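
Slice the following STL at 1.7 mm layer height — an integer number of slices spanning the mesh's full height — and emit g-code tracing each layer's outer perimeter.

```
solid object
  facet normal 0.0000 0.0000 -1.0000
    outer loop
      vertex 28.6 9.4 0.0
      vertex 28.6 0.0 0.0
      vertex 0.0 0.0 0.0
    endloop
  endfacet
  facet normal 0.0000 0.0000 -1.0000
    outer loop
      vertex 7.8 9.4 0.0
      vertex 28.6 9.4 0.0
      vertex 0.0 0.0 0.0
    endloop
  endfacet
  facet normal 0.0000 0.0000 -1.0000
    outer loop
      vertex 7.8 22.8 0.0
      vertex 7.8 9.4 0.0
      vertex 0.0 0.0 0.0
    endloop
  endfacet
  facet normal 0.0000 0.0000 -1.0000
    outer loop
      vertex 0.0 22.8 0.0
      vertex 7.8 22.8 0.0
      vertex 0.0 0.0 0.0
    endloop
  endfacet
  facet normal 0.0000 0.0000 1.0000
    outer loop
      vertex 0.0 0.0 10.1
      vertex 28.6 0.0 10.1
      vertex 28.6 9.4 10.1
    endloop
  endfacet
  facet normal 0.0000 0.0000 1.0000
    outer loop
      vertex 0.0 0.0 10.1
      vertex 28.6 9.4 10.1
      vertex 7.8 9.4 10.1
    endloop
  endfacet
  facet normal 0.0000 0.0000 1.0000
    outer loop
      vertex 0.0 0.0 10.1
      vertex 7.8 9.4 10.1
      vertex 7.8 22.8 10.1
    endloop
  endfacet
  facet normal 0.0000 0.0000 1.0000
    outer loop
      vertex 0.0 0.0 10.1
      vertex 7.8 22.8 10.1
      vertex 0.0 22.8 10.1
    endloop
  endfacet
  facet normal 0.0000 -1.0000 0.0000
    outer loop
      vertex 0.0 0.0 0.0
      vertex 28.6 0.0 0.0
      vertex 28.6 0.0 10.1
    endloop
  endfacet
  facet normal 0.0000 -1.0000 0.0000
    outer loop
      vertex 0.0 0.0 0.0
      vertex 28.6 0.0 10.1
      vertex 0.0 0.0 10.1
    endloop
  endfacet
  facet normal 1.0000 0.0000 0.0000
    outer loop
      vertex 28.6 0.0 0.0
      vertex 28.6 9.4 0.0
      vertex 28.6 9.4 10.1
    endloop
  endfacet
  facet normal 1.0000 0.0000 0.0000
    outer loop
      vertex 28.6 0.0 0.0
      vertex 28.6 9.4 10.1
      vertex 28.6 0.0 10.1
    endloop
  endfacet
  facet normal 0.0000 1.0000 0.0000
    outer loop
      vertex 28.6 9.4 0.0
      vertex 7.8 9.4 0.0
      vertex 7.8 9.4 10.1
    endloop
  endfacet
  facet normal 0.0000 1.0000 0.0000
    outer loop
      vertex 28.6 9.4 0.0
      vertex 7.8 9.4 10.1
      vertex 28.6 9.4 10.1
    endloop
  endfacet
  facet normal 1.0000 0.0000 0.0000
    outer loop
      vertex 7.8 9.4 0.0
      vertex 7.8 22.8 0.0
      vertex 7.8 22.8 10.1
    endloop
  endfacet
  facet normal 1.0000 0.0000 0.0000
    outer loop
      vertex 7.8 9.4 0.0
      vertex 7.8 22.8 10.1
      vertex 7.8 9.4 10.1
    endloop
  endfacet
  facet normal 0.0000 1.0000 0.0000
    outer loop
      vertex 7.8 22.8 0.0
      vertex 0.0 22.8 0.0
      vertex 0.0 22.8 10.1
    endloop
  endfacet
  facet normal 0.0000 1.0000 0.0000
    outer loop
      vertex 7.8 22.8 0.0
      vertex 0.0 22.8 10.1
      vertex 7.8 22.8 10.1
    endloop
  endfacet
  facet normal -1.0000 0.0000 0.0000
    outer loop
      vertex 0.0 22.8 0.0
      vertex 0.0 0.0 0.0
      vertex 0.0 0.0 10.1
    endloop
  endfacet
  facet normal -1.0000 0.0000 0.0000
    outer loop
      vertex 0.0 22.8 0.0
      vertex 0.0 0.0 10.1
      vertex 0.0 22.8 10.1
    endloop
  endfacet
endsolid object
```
; perimeter-only toolpath
G21 ; units = mm
G90 ; absolute positioning
G28 ; home
; layer 1
G0 Z1.7
G0 X0.0 Y0.0
G1 X28.6 Y0.0
G1 X28.6 Y9.4
G1 X7.8 Y9.4
G1 X7.8 Y22.8
G1 X0.0 Y22.8
G1 X0.0 Y0.0
; layer 2
G0 Z3.4
G0 X0.0 Y0.0
G1 X28.6 Y0.0
G1 X28.6 Y9.4
G1 X7.8 Y9.4
G1 X7.8 Y22.8
G1 X0.0 Y22.8
G1 X0.0 Y0.0
; layer 3
G0 Z5.0
G0 X0.0 Y0.0
G1 X28.6 Y0.0
G1 X28.6 Y9.4
G1 X7.8 Y9.4
G1 X7.8 Y22.8
G1 X0.0 Y22.8
G1 X0.0 Y0.0
; layer 4
G0 Z6.7
G0 X0.0 Y0.0
G1 X28.6 Y0.0
G1 X28.6 Y9.4
G1 X7.8 Y9.4
G1 X7.8 Y22.8
G1 X0.0 Y22.8
G1 X0.0 Y0.0
; layer 5
G0 Z8.4
G0 X0.0 Y0.0
G1 X28.6 Y0.0
G1 X28.6 Y9.4
G1 X7.8 Y9.4
G1 X7.8 Y22.8
G1 X0.0 Y22.8
G1 X0.0 Y0.0
; layer 6
G0 Z10.1
G0 X0.0 Y0.0
G1 X28.6 Y0.0
G1 X28.6 Y9.4
G1 X7.8 Y9.4
G1 X7.8 Y22.8
G1 X0.0 Y22.8
G1 X0.0 Y0.0
M2 ; end

The solid is an L-shaped prism: outer 28.6 × 22.8 mm, arm thicknesses ≈ 9.4 mm (horizontal) and 7.8 mm (vertical), extruded 10.1 mm in z. Slicing at Δz = 1.7 mm — 6 equal slices spanning the solid's height, so layer i sits at z = i·h/6 — gives 6 non-empty perimeters. Each is a 6-segment closed polygon; G0 lifts to the layer z and rapids to the start vertex, then G1 traces the edges.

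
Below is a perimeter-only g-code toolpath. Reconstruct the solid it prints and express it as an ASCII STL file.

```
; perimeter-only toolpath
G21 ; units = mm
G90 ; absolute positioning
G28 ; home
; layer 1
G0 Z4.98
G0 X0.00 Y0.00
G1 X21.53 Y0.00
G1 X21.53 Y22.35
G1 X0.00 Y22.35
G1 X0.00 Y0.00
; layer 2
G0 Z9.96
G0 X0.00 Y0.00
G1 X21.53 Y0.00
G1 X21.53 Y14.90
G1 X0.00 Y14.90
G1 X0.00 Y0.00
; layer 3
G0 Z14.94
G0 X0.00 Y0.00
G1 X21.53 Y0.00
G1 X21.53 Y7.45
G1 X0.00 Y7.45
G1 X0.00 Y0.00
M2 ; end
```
solid part
  facet normal 0.0000 0.0000 -1.0000
    outer loop
      vertex 21.53 29.80 0.00
      vertex 21.53 0.00 0.00
      vertex 0.00 0.00 0.00
    endloop
  endfacet
  facet normal 0.0000 0.0000 -1.0000
    outer loop
      vertex 0.00 29.80 0.00
      vertex 21.53 29.80 0.00
      vertex 0.00 0.00 0.00
    endloop
  endfacet
  facet normal 0.0000 -1.0000 0.0000
    outer loop
      vertex 0.00 0.00 0.00
      vertex 21.53 0.00 0.00
      vertex 21.53 0.00 19.92
    endloop
  endfacet
  facet normal 0.0000 -1.0000 0.0000
    outer loop
      vertex 0.00 0.00 0.00
      vertex 21.53 0.00 19.92
      vertex 0.00 0.00 19.92
    endloop
  endfacet
  facet normal 0.0000 0.5557 0.8314
    outer loop
      vertex 0.00 0.00 19.92
      vertex 21.53 0.00 19.92
      vertex 21.53 29.80 0.00
    endloop
  endfacet
  facet normal 0.0000 0.5557 0.8314
    outer loop
      vertex 0.00 0.00 19.92
      vertex 21.53 29.80 0.00
      vertex 0.00 29.80 0.00
    endloop
  endfacet
  facet normal -1.0000 0.0000 0.0000
    outer loop
      vertex 0.00 0.00 19.92
      vertex 0.00 29.80 0.00
      vertex 0.00 0.00 0.00
    endloop
  endfacet
  facet normal 1.0000 0.0000 0.0000
    outer loop
      vertex 21.53 0.00 0.00
      vertex 21.53 29.80 0.00
      vertex 21.53 0.00 19.92
    endloop
  endfacet
endsolid part

The G0 Z moves step by Δz≈4.98 mm. The G1 loops shrink linearly with z, so the solid tapers from its base footprint up to z≈19.9. Closing with a flat bottom cap and the tapered top and triangulating gives 8 facets — a wedge (ramp): 21.5 × 29.8 mm base, rising to 19.9 mm along the y=0 edge and sloping linearly to z=0 at y=29.8.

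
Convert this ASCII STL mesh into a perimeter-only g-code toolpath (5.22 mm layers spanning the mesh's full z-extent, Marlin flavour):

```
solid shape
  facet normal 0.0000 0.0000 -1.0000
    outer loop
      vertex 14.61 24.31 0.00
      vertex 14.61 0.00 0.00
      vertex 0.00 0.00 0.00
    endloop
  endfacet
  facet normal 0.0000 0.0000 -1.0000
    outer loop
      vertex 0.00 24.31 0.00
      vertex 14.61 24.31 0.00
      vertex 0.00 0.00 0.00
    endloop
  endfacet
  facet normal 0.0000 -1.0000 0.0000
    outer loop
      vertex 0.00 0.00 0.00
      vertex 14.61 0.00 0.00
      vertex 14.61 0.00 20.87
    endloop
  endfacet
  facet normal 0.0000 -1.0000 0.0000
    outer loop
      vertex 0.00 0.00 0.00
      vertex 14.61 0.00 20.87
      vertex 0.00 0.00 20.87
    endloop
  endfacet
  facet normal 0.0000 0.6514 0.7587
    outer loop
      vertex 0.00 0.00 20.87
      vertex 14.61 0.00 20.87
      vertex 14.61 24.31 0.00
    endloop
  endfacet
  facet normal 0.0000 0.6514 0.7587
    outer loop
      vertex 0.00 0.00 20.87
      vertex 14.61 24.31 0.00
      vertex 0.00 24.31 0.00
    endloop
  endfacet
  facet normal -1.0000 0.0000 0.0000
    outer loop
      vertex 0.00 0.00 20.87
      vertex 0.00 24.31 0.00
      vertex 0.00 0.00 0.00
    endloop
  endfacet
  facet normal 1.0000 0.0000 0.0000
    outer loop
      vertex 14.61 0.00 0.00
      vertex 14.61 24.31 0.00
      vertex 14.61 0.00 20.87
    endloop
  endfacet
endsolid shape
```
; perimeter-only toolpath
G21 ; units = mm
G90 ; absolute positioning
G28 ; home
; layer 1
G0 Z5.22
G0 X0.00 Y0.00
G1 X14.61 Y0.00
G1 X14.61 Y18.23
G1 X0.00 Y18.23
G1 X0.00 Y0.00
; layer 2
G0 Z10.44
G0 X0.00 Y0.00
G1 X14.61 Y0.00
G1 X14.61 Y12.15
G1 X0.00 Y12.15
G1 X0.00 Y0.00
; layer 3
G0 Z15.65
G0 X0.00 Y0.00
G1 X14.61 Y0.00
G1 X14.61 Y6.08
G1 X0.00 Y6.08
G1 X0.00 Y0.00
M2 ; end

The solid is a wedge (ramp): 14.6 × 24.3 mm base, rising to 20.9 mm along the y=0 edge and sloping linearly to z=0 at y=24.3. Slicing at Δz = 5.22 mm — 4 equal slices spanning the solid's height, so layer i sits at z = i·h/4 — gives 3 non-empty perimeters. Each is a 4-segment closed polygon; G0 lifts to the layer z and rapids to the start vertex, then G1 traces the edges. The cross-section shrinks linearly with z (the slice at the apex is degenerate and omitted).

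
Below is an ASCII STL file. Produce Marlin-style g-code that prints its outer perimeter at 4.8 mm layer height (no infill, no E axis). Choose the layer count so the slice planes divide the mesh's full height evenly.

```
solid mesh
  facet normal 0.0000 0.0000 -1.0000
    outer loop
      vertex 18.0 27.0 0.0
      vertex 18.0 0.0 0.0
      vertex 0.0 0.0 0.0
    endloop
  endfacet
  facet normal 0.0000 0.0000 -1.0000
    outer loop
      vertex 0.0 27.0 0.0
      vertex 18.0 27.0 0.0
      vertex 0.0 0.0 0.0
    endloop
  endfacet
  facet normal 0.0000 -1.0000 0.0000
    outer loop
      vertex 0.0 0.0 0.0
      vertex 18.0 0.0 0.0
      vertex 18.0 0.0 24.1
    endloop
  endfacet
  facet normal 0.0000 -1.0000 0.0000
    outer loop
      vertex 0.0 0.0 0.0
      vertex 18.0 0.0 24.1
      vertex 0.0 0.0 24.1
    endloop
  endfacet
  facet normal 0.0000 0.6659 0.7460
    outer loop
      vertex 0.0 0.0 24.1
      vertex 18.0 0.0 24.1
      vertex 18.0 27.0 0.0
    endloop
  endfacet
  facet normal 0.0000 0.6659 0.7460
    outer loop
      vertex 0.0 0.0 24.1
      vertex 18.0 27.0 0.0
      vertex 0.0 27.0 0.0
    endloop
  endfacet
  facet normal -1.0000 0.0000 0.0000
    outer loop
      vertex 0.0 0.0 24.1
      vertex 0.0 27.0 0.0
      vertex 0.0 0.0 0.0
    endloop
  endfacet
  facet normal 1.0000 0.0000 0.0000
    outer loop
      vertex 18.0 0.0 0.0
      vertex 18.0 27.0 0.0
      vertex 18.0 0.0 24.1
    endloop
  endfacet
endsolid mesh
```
; perimeter-only toolpath
G21 ; units = mm
G90 ; absolute positioning
G28 ; home
; layer 1
G0 Z4.8
G0 X0.0 Y0.0
G1 X18.0 Y0.0
G1 X18.0 Y21.6
G1 X0.0 Y21.6
G1 X0.0 Y0.0
; layer 2
G0 Z9.6
G0 X0.0 Y0.0
G1 X18.0 Y0.0
G1 X18.0 Y16.2
G1 X0.0 Y16.2
G1 X0.0 Y0.0
; layer 3
G0 Z14.5
G0 X0.0 Y0.0
G1 X18.0 Y0.0
G1 X18.0 Y10.8
G1 X0.0 Y10.8
G1 X0.0 Y0.0
; layer 4
G0 Z19.3
G0 X0.0 Y0.0
G1 X18.0 Y0.0
G1 X18.0 Y5.4
G1 X0.0 Y5.4
G1 X0.0 Y0.0
M2 ; end

The solid is a wedge (ramp): 18 × 27 mm base, rising to 24.1 mm along the y=0 edge and sloping linearly to z=0 at y=27. Slicing at Δz = 4.8 mm — 5 equal slices spanning the solid's height, so layer i sits at z = i·h/5 — gives 4 non-empty perimeters. Each is a 4-segment closed polygon; G0 lifts to the layer z and rapids to the start vertex, then G1 traces the edges. The cross-section shrinks linearly with z (the slice at the apex is degenerate and omitted).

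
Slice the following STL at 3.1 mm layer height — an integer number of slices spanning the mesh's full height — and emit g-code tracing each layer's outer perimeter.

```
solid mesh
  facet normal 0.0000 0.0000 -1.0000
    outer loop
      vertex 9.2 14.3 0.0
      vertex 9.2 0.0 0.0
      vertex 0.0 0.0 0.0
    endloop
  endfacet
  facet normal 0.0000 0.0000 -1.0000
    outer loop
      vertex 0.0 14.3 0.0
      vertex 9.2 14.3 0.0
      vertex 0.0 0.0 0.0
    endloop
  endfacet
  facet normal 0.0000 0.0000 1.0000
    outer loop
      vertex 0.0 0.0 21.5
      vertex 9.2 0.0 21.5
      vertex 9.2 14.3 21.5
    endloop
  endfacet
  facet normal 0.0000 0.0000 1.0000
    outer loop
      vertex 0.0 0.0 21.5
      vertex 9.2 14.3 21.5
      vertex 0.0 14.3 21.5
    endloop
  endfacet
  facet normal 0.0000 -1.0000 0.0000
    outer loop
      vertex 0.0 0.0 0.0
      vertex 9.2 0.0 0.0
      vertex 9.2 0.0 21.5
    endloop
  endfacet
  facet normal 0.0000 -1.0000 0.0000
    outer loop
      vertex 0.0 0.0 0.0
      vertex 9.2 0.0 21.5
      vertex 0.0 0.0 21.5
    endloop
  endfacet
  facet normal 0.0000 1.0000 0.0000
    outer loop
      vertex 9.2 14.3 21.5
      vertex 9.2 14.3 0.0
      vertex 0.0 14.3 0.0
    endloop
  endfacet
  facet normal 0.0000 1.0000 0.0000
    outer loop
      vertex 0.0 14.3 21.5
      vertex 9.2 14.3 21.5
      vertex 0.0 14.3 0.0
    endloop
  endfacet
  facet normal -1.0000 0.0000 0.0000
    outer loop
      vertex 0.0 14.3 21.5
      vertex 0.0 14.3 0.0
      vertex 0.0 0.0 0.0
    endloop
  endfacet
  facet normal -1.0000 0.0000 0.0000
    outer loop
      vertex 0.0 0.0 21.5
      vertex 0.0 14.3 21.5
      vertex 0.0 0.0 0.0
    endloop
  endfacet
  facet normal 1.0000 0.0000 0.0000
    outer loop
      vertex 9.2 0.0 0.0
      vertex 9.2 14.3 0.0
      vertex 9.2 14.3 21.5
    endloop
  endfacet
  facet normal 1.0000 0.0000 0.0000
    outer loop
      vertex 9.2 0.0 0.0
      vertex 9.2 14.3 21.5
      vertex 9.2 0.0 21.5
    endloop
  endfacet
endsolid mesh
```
; perimeter-only toolpath
G21 ; units = mm
G90 ; absolute positioning
G28 ; home
; layer 1
G0 Z3.1
G0 X0.0 Y0.0
G1 X9.2 Y0.0
G1 X9.2 Y14.3
G1 X0.0 Y14.3
G1 X0.0 Y0.0
; layer 2
G0 Z6.1
G0 X0.0 Y0.0
G1 X9.2 Y0.0
G1 X9.2 Y14.3
G1 X0.0 Y14.3
G1 X0.0 Y0.0
; layer 3
G0 Z9.2
G0 X0.0 Y0.0
G1 X9.2 Y0.0
G1 X9.2 Y14.3
G1 X0.0 Y14.3
G1 X0.0 Y0.0
; layer 4
G0 Z12.3
G0 X0.0 Y0.0
G1 X9.2 Y0.0
G1 X9.2 Y14.3
G1 X0.0 Y14.3
G1 X0.0 Y0.0
; layer 5
G0 Z15.4
G0 X0.0 Y0.0
G1 X9.2 Y0.0
G1 X9.2 Y14.3
G1 X0.0 Y14.3
G1 X0.0 Y0.0
; layer 6
G0 Z18.4
G0 X0.0 Y0.0
G1 X9.2 Y0.0
G1 X9.2 Y14.3
G1 X0.0 Y14.3
G1 X0.0 Y0.0
; layer 7
G0 Z21.5
G0 X0.0 Y0.0
G1 X9.2 Y0.0
G1 X9.2 Y14.3
G1 X0.0 Y14.3
G1 X0.0 Y0.0
M2 ; end

The solid is a rectangular box, roughly 9.2 × 14.3 mm footprint and 21.5 mm tall. Slicing at Δz = 3.1 mm — 7 equal slices spanning the solid's height, so layer i sits at z = i·h/7 — gives 7 non-empty perimeters. Each is a 4-segment closed polygon; G0 lifts to the layer z and rapids to the start vertex, then G1 traces the edges.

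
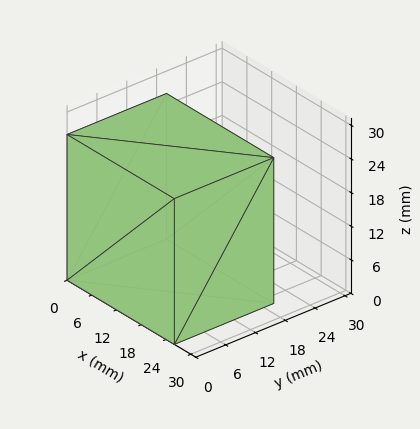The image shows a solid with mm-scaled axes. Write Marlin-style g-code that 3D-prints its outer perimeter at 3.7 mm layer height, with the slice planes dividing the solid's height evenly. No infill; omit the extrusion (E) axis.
Reading the render: the shape is a rectangular box, roughly 26 × 20 mm footprint and 26 mm tall (dimensions read to the nearest mm from the axis ticks). For the g-code, the solid's height is divided into equal slices at the stated Δz and each level perimeter traced with G1 moves after a G0 lift.

; perimeter-only toolpath
G21 ; units = mm
G90 ; absolute positioning
G28 ; home
; layer 1
G0 Z3.7
G0 X0.0 Y0.0
G1 X26.0 Y0.0
G1 X26.0 Y20.0
G1 X0.0 Y20.0
G1 X0.0 Y0.0
; layer 2
G0 Z7.4
G0 X0.0 Y0.0
G1 X26.0 Y0.0
G1 X26.0 Y20.0
G1 X0.0 Y20.0
G1 X0.0 Y0.0
; layer 3
G0 Z11.1
G0 X0.0 Y0.0
G1 X26.0 Y0.0
G1 X26.0 Y20.0
G1 X0.0 Y20.0
G1 X0.0 Y0.0
; layer 4
G0 Z14.9
G0 X0.0 Y0.0
G1 X26.0 Y0.0
G1 X26.0 Y20.0
G1 X0.0 Y20.0
G1 X0.0 Y0.0
; layer 5
G0 Z18.6
G0 X0.0 Y0.0
G1 X26.0 Y0.0
G1 X26.0 Y20.0
G1 X0.0 Y20.0
G1 X0.0 Y0.0
; layer 6
G0 Z22.3
G0 X0.0 Y0.0
G1 X26.0 Y0.0
G1 X26.0 Y20.0
G1 X0.0 Y20.0
G1 X0.0 Y0.0
; layer 7
G0 Z26.0
G0 X0.0 Y0.0
G1 X26.0 Y0.0
G1 X26.0 Y20.0
G1 X0.0 Y20.0
G1 X0.0 Y0.0
M2 ; end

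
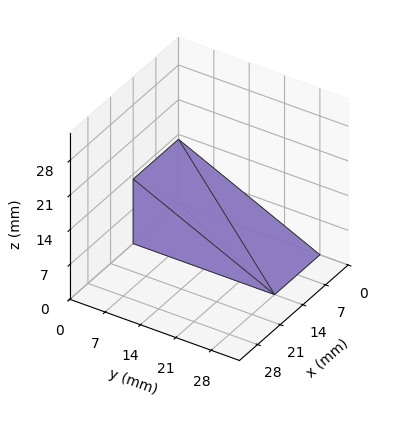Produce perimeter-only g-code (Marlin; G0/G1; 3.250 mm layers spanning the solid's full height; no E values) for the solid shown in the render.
Reading the render: the shape is a wedge (ramp): 14 × 28 mm base, rising to 13 mm along the y=0 edge and sloping linearly to z=0 at y=28 (dimensions read to the nearest mm from the axis ticks). For the g-code, the solid's height is divided into equal slices at the stated Δz and each level perimeter traced with G1 moves after a G0 lift.

; perimeter-only toolpath
G21 ; units = mm
G90 ; absolute positioning
G28 ; home
; layer 1
G0 Z3.250
G0 X0.000 Y0.000
G1 X14.000 Y0.000
G1 X14.000 Y21.000
G1 X0.000 Y21.000
G1 X0.000 Y0.000
; layer 2
G0 Z6.500
G0 X0.000 Y0.000
G1 X14.000 Y0.000
G1 X14.000 Y14.000
G1 X0.000 Y14.000
G1 X0.000 Y0.000
; layer 3
G0 Z9.750
G0 X0.000 Y0.000
G1 X14.000 Y0.000
G1 X14.000 Y7.000
G1 X0.000 Y7.000
G1 X0.000 Y0.000
M2 ; end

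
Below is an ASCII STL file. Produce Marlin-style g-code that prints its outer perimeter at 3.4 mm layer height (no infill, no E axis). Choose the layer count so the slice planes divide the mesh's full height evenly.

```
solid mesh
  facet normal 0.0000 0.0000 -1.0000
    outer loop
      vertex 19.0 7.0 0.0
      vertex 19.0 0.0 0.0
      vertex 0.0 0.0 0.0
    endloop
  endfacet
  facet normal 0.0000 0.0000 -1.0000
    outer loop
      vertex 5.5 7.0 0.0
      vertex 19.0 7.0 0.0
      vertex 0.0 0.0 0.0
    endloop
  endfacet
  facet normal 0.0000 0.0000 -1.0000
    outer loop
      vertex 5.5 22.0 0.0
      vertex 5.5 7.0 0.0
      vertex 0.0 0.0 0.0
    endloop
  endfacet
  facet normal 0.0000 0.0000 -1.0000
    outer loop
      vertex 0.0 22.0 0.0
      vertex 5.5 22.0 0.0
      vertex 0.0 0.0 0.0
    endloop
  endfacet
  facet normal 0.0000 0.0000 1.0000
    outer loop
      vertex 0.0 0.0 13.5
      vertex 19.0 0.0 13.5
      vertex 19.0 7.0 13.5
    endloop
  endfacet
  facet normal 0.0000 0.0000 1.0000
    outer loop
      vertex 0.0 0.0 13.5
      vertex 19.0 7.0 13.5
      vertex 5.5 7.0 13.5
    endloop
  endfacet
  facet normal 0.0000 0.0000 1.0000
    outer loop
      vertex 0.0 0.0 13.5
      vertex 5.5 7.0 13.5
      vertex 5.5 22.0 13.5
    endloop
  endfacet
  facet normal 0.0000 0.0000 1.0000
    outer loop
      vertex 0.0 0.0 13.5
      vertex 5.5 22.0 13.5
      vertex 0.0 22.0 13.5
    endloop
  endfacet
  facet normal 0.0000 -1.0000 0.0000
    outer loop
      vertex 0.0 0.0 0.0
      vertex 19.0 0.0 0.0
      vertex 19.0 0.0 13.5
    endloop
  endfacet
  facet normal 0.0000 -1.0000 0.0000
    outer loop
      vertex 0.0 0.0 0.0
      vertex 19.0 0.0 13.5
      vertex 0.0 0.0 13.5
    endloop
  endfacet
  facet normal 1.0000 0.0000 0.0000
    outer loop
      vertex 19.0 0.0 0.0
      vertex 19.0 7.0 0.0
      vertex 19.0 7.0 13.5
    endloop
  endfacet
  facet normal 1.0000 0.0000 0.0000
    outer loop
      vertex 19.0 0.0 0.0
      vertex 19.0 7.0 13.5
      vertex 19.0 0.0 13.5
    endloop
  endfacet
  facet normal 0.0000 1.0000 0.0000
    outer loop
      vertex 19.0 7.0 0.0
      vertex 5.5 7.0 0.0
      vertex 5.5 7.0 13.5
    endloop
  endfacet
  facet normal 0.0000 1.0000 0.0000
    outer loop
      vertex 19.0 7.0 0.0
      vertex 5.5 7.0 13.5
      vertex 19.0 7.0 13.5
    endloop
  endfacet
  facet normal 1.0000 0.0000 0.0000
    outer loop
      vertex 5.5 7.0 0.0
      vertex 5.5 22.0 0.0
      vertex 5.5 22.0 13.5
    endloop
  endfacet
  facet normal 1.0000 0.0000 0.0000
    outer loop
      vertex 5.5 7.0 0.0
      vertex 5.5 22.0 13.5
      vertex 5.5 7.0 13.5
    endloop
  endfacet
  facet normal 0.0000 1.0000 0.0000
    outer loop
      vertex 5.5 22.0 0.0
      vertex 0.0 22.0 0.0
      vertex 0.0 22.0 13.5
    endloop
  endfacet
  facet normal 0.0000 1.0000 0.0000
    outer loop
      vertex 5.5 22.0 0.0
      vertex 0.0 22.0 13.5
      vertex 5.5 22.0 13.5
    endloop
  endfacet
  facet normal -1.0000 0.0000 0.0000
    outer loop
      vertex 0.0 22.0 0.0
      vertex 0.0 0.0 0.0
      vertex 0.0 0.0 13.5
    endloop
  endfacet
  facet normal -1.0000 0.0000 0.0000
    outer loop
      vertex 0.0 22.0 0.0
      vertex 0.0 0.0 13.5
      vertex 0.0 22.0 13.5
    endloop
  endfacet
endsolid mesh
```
; perimeter-only toolpath
G21 ; units = mm
G90 ; absolute positioning
G28 ; home
; layer 1
G0 Z3.4
G0 X0.0 Y0.0
G1 X19.0 Y0.0
G1 X19.0 Y7.0
G1 X5.5 Y7.0
G1 X5.5 Y22.0
G1 X0.0 Y22.0
G1 X0.0 Y0.0
; layer 2
G0 Z6.8
G0 X0.0 Y0.0
G1 X19.0 Y0.0
G1 X19.0 Y7.0
G1 X5.5 Y7.0
G1 X5.5 Y22.0
G1 X0.0 Y22.0
G1 X0.0 Y0.0
; layer 3
G0 Z10.1
G0 X0.0 Y0.0
G1 X19.0 Y0.0
G1 X19.0 Y7.0
G1 X5.5 Y7.0
G1 X5.5 Y22.0
G1 X0.0 Y22.0
G1 X0.0 Y0.0
; layer 4
G0 Z13.5
G0 X0.0 Y0.0
G1 X19.0 Y0.0
G1 X19.0 Y7.0
G1 X5.5 Y7.0
G1 X5.5 Y22.0
G1 X0.0 Y22.0
G1 X0.0 Y0.0
M2 ; end

The solid is an L-shaped prism: outer 19 × 22 mm, arm thicknesses ≈ 7 mm (horizontal) and 5.5 mm (vertical), extruded 13.5 mm in z. Slicing at Δz = 3.4 mm — 4 equal slices spanning the solid's height, so layer i sits at z = i·h/4 — gives 4 non-empty perimeters. Each is a 6-segment closed polygon; G0 lifts to the layer z and rapids to the start vertex, then G1 traces the edges.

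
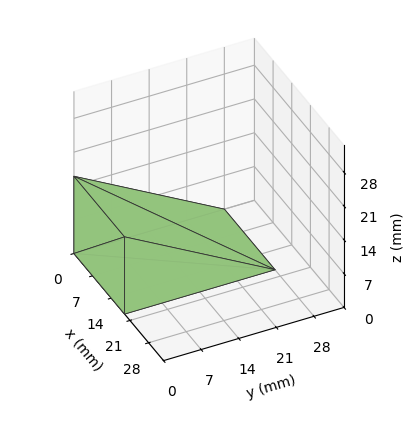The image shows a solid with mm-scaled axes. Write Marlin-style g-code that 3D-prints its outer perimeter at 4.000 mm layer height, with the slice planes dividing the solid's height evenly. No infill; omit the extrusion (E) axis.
Reading the render: the shape is a wedge (ramp): 19 × 28 mm base, rising to 16 mm along the y=0 edge and sloping linearly to z=0 at y=28 (dimensions read to the nearest mm from the axis ticks). For the g-code, the solid's height is divided into equal slices at the stated Δz and each level perimeter traced with G1 moves after a G0 lift.

; perimeter-only toolpath
G21 ; units = mm
G90 ; absolute positioning
G28 ; home
; layer 1
G0 Z4.000
G0 X0.000 Y0.000
G1 X19.000 Y0.000
G1 X19.000 Y21.000
G1 X0.000 Y21.000
G1 X0.000 Y0.000
; layer 2
G0 Z8.000
G0 X0.000 Y0.000
G1 X19.000 Y0.000
G1 X19.000 Y14.000
G1 X0.000 Y14.000
G1 X0.000 Y0.000
; layer 3
G0 Z12.000
G0 X0.000 Y0.000
G1 X19.000 Y0.000
G1 X19.000 Y7.000
G1 X0.000 Y7.000
G1 X0.000 Y0.000
M2 ; end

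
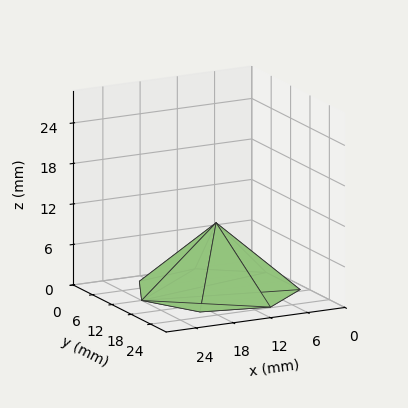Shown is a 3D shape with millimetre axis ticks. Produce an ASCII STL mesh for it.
Reading the render: the shape is a regular 7-sided pyramid, base circumscribed radius ≈ 12 mm, apex at z ≈ 10 mm (dimensions read to the nearest mm from the axis ticks). For the STL, each face is triangulated and given an outward normal.

solid part
  facet normal 0.0000 0.0000 -1.0000
    outer loop
      vertex 9.330 23.699 0.000
      vertex 19.482 21.382 0.000
      vertex 24.000 12.000 0.000
    endloop
  endfacet
  facet normal 0.0000 0.0000 -1.0000
    outer loop
      vertex 1.188 17.207 0.000
      vertex 9.330 23.699 0.000
      vertex 24.000 12.000 0.000
    endloop
  endfacet
  facet normal 0.0000 0.0000 -1.0000
    outer loop
      vertex 1.188 6.793 0.000
      vertex 1.188 17.207 0.000
      vertex 24.000 12.000 0.000
    endloop
  endfacet
  facet normal 0.0000 0.0000 -1.0000
    outer loop
      vertex 9.330 0.301 0.000
      vertex 1.188 6.793 0.000
      vertex 24.000 12.000 0.000
    endloop
  endfacet
  facet normal 0.0000 0.0000 -1.0000
    outer loop
      vertex 19.482 2.618 0.000
      vertex 9.330 0.301 0.000
      vertex 24.000 12.000 0.000
    endloop
  endfacet
  facet normal 0.6118 0.2946 0.7341
    outer loop
      vertex 24.000 12.000 0.000
      vertex 19.482 21.382 0.000
      vertex 12.000 12.000 10.000
    endloop
  endfacet
  facet normal 0.1511 0.6620 0.7341
    outer loop
      vertex 19.482 21.382 0.000
      vertex 9.330 23.699 0.000
      vertex 12.000 12.000 10.000
    endloop
  endfacet
  facet normal -0.4233 0.5309 0.7341
    outer loop
      vertex 9.330 23.699 0.000
      vertex 1.188 17.207 0.000
      vertex 12.000 12.000 10.000
    endloop
  endfacet
  facet normal -0.6790 0.0000 0.7341
    outer loop
      vertex 1.188 17.207 0.000
      vertex 1.188 6.793 0.000
      vertex 12.000 12.000 10.000
    endloop
  endfacet
  facet normal -0.4233 -0.5309 0.7341
    outer loop
      vertex 1.188 6.793 0.000
      vertex 9.330 0.301 0.000
      vertex 12.000 12.000 10.000
    endloop
  endfacet
  facet normal 0.1511 -0.6620 0.7341
    outer loop
      vertex 9.330 0.301 0.000
      vertex 19.482 2.618 0.000
      vertex 12.000 12.000 10.000
    endloop
  endfacet
  facet normal 0.6118 -0.2946 0.7341
    outer loop
      vertex 19.482 2.618 0.000
      vertex 24.000 12.000 0.000
      vertex 12.000 12.000 10.000
    endloop
  endfacet
endsolid part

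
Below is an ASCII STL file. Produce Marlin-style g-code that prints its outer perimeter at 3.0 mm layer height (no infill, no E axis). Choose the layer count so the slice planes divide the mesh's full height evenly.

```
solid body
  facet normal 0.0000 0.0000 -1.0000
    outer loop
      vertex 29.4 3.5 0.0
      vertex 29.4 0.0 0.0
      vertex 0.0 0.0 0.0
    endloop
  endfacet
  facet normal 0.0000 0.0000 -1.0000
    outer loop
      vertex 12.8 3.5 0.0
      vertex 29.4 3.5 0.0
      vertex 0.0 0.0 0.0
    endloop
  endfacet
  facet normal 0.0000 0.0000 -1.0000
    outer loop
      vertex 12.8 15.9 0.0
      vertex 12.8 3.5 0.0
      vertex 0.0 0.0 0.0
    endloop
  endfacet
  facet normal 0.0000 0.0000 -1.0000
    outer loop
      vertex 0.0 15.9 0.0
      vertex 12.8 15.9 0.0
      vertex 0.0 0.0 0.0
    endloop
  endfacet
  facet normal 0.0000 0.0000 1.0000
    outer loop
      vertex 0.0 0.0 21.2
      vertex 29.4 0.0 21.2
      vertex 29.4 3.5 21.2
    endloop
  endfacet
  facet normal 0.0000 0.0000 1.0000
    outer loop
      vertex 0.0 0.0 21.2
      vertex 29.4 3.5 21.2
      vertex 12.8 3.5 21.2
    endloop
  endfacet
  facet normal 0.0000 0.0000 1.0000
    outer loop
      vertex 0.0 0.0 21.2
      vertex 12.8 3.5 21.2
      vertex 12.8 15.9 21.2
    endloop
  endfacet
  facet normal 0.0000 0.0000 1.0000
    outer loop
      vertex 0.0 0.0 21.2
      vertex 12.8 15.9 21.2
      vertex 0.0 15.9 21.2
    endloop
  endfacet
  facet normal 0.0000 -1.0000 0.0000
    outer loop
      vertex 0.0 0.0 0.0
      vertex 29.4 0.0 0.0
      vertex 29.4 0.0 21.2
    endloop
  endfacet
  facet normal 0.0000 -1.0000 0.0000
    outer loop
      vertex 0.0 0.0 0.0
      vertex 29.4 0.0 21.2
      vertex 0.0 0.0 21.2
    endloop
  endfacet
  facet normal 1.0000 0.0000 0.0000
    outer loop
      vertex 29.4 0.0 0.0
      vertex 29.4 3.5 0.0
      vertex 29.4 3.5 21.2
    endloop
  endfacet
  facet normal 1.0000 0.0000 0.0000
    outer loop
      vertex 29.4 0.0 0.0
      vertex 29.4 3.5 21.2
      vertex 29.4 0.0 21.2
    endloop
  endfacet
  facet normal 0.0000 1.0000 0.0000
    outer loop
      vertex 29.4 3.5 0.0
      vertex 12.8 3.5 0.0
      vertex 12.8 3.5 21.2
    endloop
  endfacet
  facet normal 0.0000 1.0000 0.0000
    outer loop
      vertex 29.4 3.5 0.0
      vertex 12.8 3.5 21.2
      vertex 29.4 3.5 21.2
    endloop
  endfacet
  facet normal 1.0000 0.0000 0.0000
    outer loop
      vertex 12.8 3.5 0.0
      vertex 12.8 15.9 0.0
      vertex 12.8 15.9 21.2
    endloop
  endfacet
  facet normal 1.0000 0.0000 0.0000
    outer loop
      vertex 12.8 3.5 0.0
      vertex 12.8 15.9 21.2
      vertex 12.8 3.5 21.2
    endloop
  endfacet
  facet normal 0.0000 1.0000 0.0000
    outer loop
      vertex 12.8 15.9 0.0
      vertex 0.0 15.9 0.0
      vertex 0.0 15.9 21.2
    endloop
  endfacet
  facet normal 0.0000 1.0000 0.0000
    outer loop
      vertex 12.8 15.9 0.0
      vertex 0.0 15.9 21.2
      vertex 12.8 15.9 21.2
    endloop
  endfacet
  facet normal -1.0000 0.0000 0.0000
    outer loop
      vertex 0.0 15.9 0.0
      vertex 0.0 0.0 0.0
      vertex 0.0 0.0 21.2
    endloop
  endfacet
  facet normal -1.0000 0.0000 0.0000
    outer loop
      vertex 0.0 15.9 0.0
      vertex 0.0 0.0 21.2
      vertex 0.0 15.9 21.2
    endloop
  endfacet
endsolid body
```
; perimeter-only toolpath
G21 ; units = mm
G90 ; absolute positioning
G28 ; home
; layer 1
G0 Z3.0
G0 X0.0 Y0.0
G1 X29.4 Y0.0
G1 X29.4 Y3.5
G1 X12.8 Y3.5
G1 X12.8 Y15.9
G1 X0.0 Y15.9
G1 X0.0 Y0.0
; layer 2
G0 Z6.1
G0 X0.0 Y0.0
G1 X29.4 Y0.0
G1 X29.4 Y3.5
G1 X12.8 Y3.5
G1 X12.8 Y15.9
G1 X0.0 Y15.9
G1 X0.0 Y0.0
; layer 3
G0 Z9.1
G0 X0.0 Y0.0
G1 X29.4 Y0.0
G1 X29.4 Y3.5
G1 X12.8 Y3.5
G1 X12.8 Y15.9
G1 X0.0 Y15.9
G1 X0.0 Y0.0
; layer 4
G0 Z12.1
G0 X0.0 Y0.0
G1 X29.4 Y0.0
G1 X29.4 Y3.5
G1 X12.8 Y3.5
G1 X12.8 Y15.9
G1 X0.0 Y15.9
G1 X0.0 Y0.0
; layer 5
G0 Z15.1
G0 X0.0 Y0.0
G1 X29.4 Y0.0
G1 X29.4 Y3.5
G1 X12.8 Y3.5
G1 X12.8 Y15.9
G1 X0.0 Y15.9
G1 X0.0 Y0.0
; layer 6
G0 Z18.2
G0 X0.0 Y0.0
G1 X29.4 Y0.0
G1 X29.4 Y3.5
G1 X12.8 Y3.5
G1 X12.8 Y15.9
G1 X0.0 Y15.9
G1 X0.0 Y0.0
; layer 7
G0 Z21.2
G0 X0.0 Y0.0
G1 X29.4 Y0.0
G1 X29.4 Y3.5
G1 X12.8 Y3.5
G1 X12.8 Y15.9
G1 X0.0 Y15.9
G1 X0.0 Y0.0
M2 ; end

The solid is an L-shaped prism: outer 29.4 × 15.9 mm, arm thicknesses ≈ 3.5 mm (horizontal) and 12.8 mm (vertical), extruded 21.2 mm in z. Slicing at Δz = 3.0 mm — 7 equal slices spanning the solid's height, so layer i sits at z = i·h/7 — gives 7 non-empty perimeters. Each is a 6-segment closed polygon; G0 lifts to the layer z and rapids to the start vertex, then G1 traces the edges.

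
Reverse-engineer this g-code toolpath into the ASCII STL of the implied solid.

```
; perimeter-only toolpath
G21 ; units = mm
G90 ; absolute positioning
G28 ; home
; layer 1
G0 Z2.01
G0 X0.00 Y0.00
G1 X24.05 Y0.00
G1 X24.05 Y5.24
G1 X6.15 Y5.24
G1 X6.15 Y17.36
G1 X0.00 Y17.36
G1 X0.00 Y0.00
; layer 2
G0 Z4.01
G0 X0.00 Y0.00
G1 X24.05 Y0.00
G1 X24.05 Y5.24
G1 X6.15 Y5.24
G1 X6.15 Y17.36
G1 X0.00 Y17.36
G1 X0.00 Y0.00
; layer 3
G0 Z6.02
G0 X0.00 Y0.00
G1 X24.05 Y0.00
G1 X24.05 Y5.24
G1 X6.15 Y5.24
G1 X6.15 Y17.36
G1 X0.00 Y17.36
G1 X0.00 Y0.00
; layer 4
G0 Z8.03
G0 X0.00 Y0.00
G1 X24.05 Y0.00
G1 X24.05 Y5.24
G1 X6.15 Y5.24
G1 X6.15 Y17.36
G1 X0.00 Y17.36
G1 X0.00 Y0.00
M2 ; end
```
solid part
  facet normal 0.0000 0.0000 -1.0000
    outer loop
      vertex 24.05 5.24 0.00
      vertex 24.05 0.00 0.00
      vertex 0.00 0.00 0.00
    endloop
  endfacet
  facet normal 0.0000 0.0000 -1.0000
    outer loop
      vertex 6.15 5.24 0.00
      vertex 24.05 5.24 0.00
      vertex 0.00 0.00 0.00
    endloop
  endfacet
  facet normal 0.0000 0.0000 -1.0000
    outer loop
      vertex 6.15 17.36 0.00
      vertex 6.15 5.24 0.00
      vertex 0.00 0.00 0.00
    endloop
  endfacet
  facet normal 0.0000 0.0000 -1.0000
    outer loop
      vertex 0.00 17.36 0.00
      vertex 6.15 17.36 0.00
      vertex 0.00 0.00 0.00
    endloop
  endfacet
  facet normal 0.0000 0.0000 1.0000
    outer loop
      vertex 0.00 0.00 8.03
      vertex 24.05 0.00 8.03
      vertex 24.05 5.24 8.03
    endloop
  endfacet
  facet normal 0.0000 0.0000 1.0000
    outer loop
      vertex 0.00 0.00 8.03
      vertex 24.05 5.24 8.03
      vertex 6.15 5.24 8.03
    endloop
  endfacet
  facet normal 0.0000 0.0000 1.0000
    outer loop
      vertex 0.00 0.00 8.03
      vertex 6.15 5.24 8.03
      vertex 6.15 17.36 8.03
    endloop
  endfacet
  facet normal 0.0000 0.0000 1.0000
    outer loop
      vertex 0.00 0.00 8.03
      vertex 6.15 17.36 8.03
      vertex 0.00 17.36 8.03
    endloop
  endfacet
  facet normal 0.0000 -1.0000 0.0000
    outer loop
      vertex 0.00 0.00 0.00
      vertex 24.05 0.00 0.00
      vertex 24.05 0.00 8.03
    endloop
  endfacet
  facet normal 0.0000 -1.0000 0.0000
    outer loop
      vertex 0.00 0.00 0.00
      vertex 24.05 0.00 8.03
      vertex 0.00 0.00 8.03
    endloop
  endfacet
  facet normal 1.0000 0.0000 0.0000
    outer loop
      vertex 24.05 0.00 0.00
      vertex 24.05 5.24 0.00
      vertex 24.05 5.24 8.03
    endloop
  endfacet
  facet normal 1.0000 0.0000 0.0000
    outer loop
      vertex 24.05 0.00 0.00
      vertex 24.05 5.24 8.03
      vertex 24.05 0.00 8.03
    endloop
  endfacet
  facet normal 0.0000 1.0000 0.0000
    outer loop
      vertex 24.05 5.24 0.00
      vertex 6.15 5.24 0.00
      vertex 6.15 5.24 8.03
    endloop
  endfacet
  facet normal 0.0000 1.0000 0.0000
    outer loop
      vertex 24.05 5.24 0.00
      vertex 6.15 5.24 8.03
      vertex 24.05 5.24 8.03
    endloop
  endfacet
  facet normal 1.0000 0.0000 0.0000
    outer loop
      vertex 6.15 5.24 0.00
      vertex 6.15 17.36 0.00
      vertex 6.15 17.36 8.03
    endloop
  endfacet
  facet normal 1.0000 0.0000 0.0000
    outer loop
      vertex 6.15 5.24 0.00
      vertex 6.15 17.36 8.03
      vertex 6.15 5.24 8.03
    endloop
  endfacet
  facet normal 0.0000 1.0000 0.0000
    outer loop
      vertex 6.15 17.36 0.00
      vertex 0.00 17.36 0.00
      vertex 0.00 17.36 8.03
    endloop
  endfacet
  facet normal 0.0000 1.0000 0.0000
    outer loop
      vertex 6.15 17.36 0.00
      vertex 0.00 17.36 8.03
      vertex 6.15 17.36 8.03
    endloop
  endfacet
  facet normal -1.0000 0.0000 0.0000
    outer loop
      vertex 0.00 17.36 0.00
      vertex 0.00 0.00 0.00
      vertex 0.00 0.00 8.03
    endloop
  endfacet
  facet normal -1.0000 0.0000 0.0000
    outer loop
      vertex 0.00 17.36 0.00
      vertex 0.00 0.00 8.03
      vertex 0.00 17.36 8.03
    endloop
  endfacet
endsolid part

The G0 Z moves step by Δz≈2.01 mm. Every layer's G1 loop is the same polygon, so the solid is a straight extrusion of it from z=0 to z≈8.03. Closing with flat bottom and top caps and triangulating gives 20 facets — an L-shaped prism: outer 24.1 × 17.4 mm, arm thicknesses ≈ 5.24 mm (horizontal) and 6.15 mm (vertical), extruded 8.03 mm in z.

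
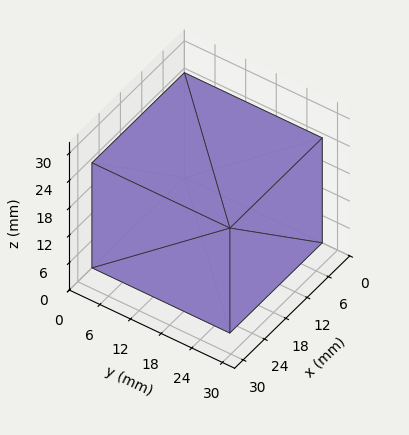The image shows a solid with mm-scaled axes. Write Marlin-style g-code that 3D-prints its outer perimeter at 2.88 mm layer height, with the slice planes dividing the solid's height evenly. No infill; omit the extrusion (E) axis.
Reading the render: the shape is a rectangular box, roughly 26 × 27 mm footprint and 23 mm tall (dimensions read to the nearest mm from the axis ticks). For the g-code, the solid's height is divided into equal slices at the stated Δz and each level perimeter traced with G1 moves after a G0 lift.

; perimeter-only toolpath
G21 ; units = mm
G90 ; absolute positioning
G28 ; home
; layer 1
G0 Z2.88
G0 X0.00 Y0.00
G1 X26.00 Y0.00
G1 X26.00 Y27.00
G1 X0.00 Y27.00
G1 X0.00 Y0.00
; layer 2
G0 Z5.75
G0 X0.00 Y0.00
G1 X26.00 Y0.00
G1 X26.00 Y27.00
G1 X0.00 Y27.00
G1 X0.00 Y0.00
; layer 3
G0 Z8.62
G0 X0.00 Y0.00
G1 X26.00 Y0.00
G1 X26.00 Y27.00
G1 X0.00 Y27.00
G1 X0.00 Y0.00
; layer 4
G0 Z11.50
G0 X0.00 Y0.00
G1 X26.00 Y0.00
G1 X26.00 Y27.00
G1 X0.00 Y27.00
G1 X0.00 Y0.00
; layer 5
G0 Z14.38
G0 X0.00 Y0.00
G1 X26.00 Y0.00
G1 X26.00 Y27.00
G1 X0.00 Y27.00
G1 X0.00 Y0.00
; layer 6
G0 Z17.25
G0 X0.00 Y0.00
G1 X26.00 Y0.00
G1 X26.00 Y27.00
G1 X0.00 Y27.00
G1 X0.00 Y0.00
; layer 7
G0 Z20.12
G0 X0.00 Y0.00
G1 X26.00 Y0.00
G1 X26.00 Y27.00
G1 X0.00 Y27.00
G1 X0.00 Y0.00
; layer 8
G0 Z23.00
G0 X0.00 Y0.00
G1 X26.00 Y0.00
G1 X26.00 Y27.00
G1 X0.00 Y27.00
G1 X0.00 Y0.00
M2 ; end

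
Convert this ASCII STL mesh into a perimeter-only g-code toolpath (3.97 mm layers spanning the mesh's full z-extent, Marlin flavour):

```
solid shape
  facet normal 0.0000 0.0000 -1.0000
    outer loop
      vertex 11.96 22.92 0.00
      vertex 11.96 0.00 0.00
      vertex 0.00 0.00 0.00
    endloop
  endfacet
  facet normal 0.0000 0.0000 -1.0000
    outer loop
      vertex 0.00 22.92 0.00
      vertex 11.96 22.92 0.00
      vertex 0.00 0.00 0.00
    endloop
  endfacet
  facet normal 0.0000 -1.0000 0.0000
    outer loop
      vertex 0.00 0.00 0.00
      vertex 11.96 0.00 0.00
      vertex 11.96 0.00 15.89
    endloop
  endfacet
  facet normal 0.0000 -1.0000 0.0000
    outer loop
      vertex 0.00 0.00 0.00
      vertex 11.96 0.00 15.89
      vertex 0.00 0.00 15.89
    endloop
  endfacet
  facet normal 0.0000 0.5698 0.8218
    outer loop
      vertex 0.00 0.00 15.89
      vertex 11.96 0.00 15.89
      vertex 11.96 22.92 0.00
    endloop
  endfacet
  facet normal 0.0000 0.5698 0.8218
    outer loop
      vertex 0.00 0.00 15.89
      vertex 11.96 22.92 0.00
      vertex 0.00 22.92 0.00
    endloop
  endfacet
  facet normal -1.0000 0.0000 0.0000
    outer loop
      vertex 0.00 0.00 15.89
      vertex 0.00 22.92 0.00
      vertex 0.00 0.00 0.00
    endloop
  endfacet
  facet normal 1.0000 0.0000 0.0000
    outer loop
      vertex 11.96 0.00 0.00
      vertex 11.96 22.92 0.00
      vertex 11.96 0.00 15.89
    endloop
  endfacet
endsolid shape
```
; perimeter-only toolpath
G21 ; units = mm
G90 ; absolute positioning
G28 ; home
; layer 1
G0 Z3.97
G0 X0.00 Y0.00
G1 X11.96 Y0.00
G1 X11.96 Y17.19
G1 X0.00 Y17.19
G1 X0.00 Y0.00
; layer 2
G0 Z7.95
G0 X0.00 Y0.00
G1 X11.96 Y0.00
G1 X11.96 Y11.46
G1 X0.00 Y11.46
G1 X0.00 Y0.00
; layer 3
G0 Z11.92
G0 X0.00 Y0.00
G1 X11.96 Y0.00
G1 X11.96 Y5.73
G1 X0.00 Y5.73
G1 X0.00 Y0.00
M2 ; end

The solid is a wedge (ramp): 12 × 22.9 mm base, rising to 15.9 mm along the y=0 edge and sloping linearly to z=0 at y=22.9. Slicing at Δz = 3.97 mm — 4 equal slices spanning the solid's height, so layer i sits at z = i·h/4 — gives 3 non-empty perimeters. Each is a 4-segment closed polygon; G0 lifts to the layer z and rapids to the start vertex, then G1 traces the edges. The cross-section shrinks linearly with z (the slice at the apex is degenerate and omitted).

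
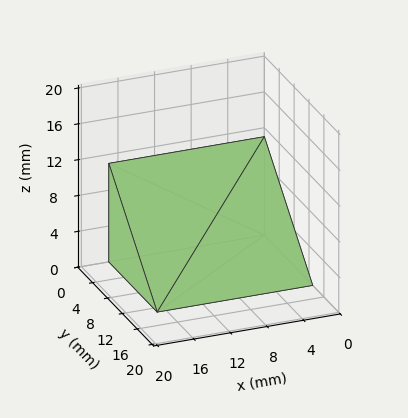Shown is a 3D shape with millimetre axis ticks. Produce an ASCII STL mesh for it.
Reading the render: the shape is a wedge (ramp): 17 × 13 mm base, rising to 11 mm along the y=0 edge and sloping linearly to z=0 at y=13 (dimensions read to the nearest mm from the axis ticks). For the STL, each face is triangulated and given an outward normal.

solid part
  facet normal 0.0000 0.0000 -1.0000
    outer loop
      vertex 17.00 13.00 0.00
      vertex 17.00 0.00 0.00
      vertex 0.00 0.00 0.00
    endloop
  endfacet
  facet normal 0.0000 0.0000 -1.0000
    outer loop
      vertex 0.00 13.00 0.00
      vertex 17.00 13.00 0.00
      vertex 0.00 0.00 0.00
    endloop
  endfacet
  facet normal 0.0000 -1.0000 0.0000
    outer loop
      vertex 0.00 0.00 0.00
      vertex 17.00 0.00 0.00
      vertex 17.00 0.00 11.00
    endloop
  endfacet
  facet normal 0.0000 -1.0000 0.0000
    outer loop
      vertex 0.00 0.00 0.00
      vertex 17.00 0.00 11.00
      vertex 0.00 0.00 11.00
    endloop
  endfacet
  facet normal 0.0000 0.6459 0.7634
    outer loop
      vertex 0.00 0.00 11.00
      vertex 17.00 0.00 11.00
      vertex 17.00 13.00 0.00
    endloop
  endfacet
  facet normal 0.0000 0.6459 0.7634
    outer loop
      vertex 0.00 0.00 11.00
      vertex 17.00 13.00 0.00
      vertex 0.00 13.00 0.00
    endloop
  endfacet
  facet normal -1.0000 0.0000 0.0000
    outer loop
      vertex 0.00 0.00 11.00
      vertex 0.00 13.00 0.00
      vertex 0.00 0.00 0.00
    endloop
  endfacet
  facet normal 1.0000 0.0000 0.0000
    outer loop
      vertex 17.00 0.00 0.00
      vertex 17.00 13.00 0.00
      vertex 17.00 0.00 11.00
    endloop
  endfacet
endsolid part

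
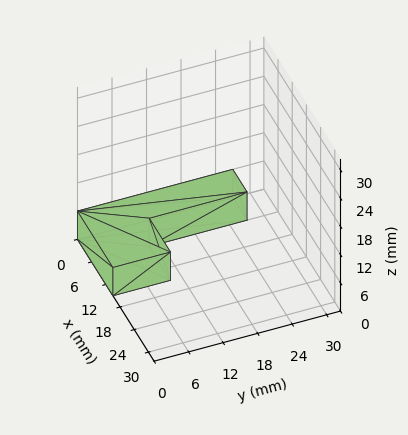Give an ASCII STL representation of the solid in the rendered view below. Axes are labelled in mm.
Reading the render: the shape is an L-shaped prism: outer 15 × 27 mm, arm thicknesses ≈ 10 mm (horizontal) and 6 mm (vertical), extruded 6 mm in z (dimensions read to the nearest mm from the axis ticks). For the STL, each face is triangulated and given an outward normal.

solid part
  facet normal 0.0000 0.0000 -1.0000
    outer loop
      vertex 15.000 10.000 0.000
      vertex 15.000 0.000 0.000
      vertex 0.000 0.000 0.000
    endloop
  endfacet
  facet normal 0.0000 0.0000 -1.0000
    outer loop
      vertex 6.000 10.000 0.000
      vertex 15.000 10.000 0.000
      vertex 0.000 0.000 0.000
    endloop
  endfacet
  facet normal 0.0000 0.0000 -1.0000
    outer loop
      vertex 6.000 27.000 0.000
      vertex 6.000 10.000 0.000
      vertex 0.000 0.000 0.000
    endloop
  endfacet
  facet normal 0.0000 0.0000 -1.0000
    outer loop
      vertex 0.000 27.000 0.000
      vertex 6.000 27.000 0.000
      vertex 0.000 0.000 0.000
    endloop
  endfacet
  facet normal 0.0000 0.0000 1.0000
    outer loop
      vertex 0.000 0.000 6.000
      vertex 15.000 0.000 6.000
      vertex 15.000 10.000 6.000
    endloop
  endfacet
  facet normal 0.0000 0.0000 1.0000
    outer loop
      vertex 0.000 0.000 6.000
      vertex 15.000 10.000 6.000
      vertex 6.000 10.000 6.000
    endloop
  endfacet
  facet normal 0.0000 0.0000 1.0000
    outer loop
      vertex 0.000 0.000 6.000
      vertex 6.000 10.000 6.000
      vertex 6.000 27.000 6.000
    endloop
  endfacet
  facet normal 0.0000 0.0000 1.0000
    outer loop
      vertex 0.000 0.000 6.000
      vertex 6.000 27.000 6.000
      vertex 0.000 27.000 6.000
    endloop
  endfacet
  facet normal 0.0000 -1.0000 0.0000
    outer loop
      vertex 0.000 0.000 0.000
      vertex 15.000 0.000 0.000
      vertex 15.000 0.000 6.000
    endloop
  endfacet
  facet normal 0.0000 -1.0000 0.0000
    outer loop
      vertex 0.000 0.000 0.000
      vertex 15.000 0.000 6.000
      vertex 0.000 0.000 6.000
    endloop
  endfacet
  facet normal 1.0000 0.0000 0.0000
    outer loop
      vertex 15.000 0.000 0.000
      vertex 15.000 10.000 0.000
      vertex 15.000 10.000 6.000
    endloop
  endfacet
  facet normal 1.0000 0.0000 0.0000
    outer loop
      vertex 15.000 0.000 0.000
      vertex 15.000 10.000 6.000
      vertex 15.000 0.000 6.000
    endloop
  endfacet
  facet normal 0.0000 1.0000 0.0000
    outer loop
      vertex 15.000 10.000 0.000
      vertex 6.000 10.000 0.000
      vertex 6.000 10.000 6.000
    endloop
  endfacet
  facet normal 0.0000 1.0000 0.0000
    outer loop
      vertex 15.000 10.000 0.000
      vertex 6.000 10.000 6.000
      vertex 15.000 10.000 6.000
    endloop
  endfacet
  facet normal 1.0000 0.0000 0.0000
    outer loop
      vertex 6.000 10.000 0.000
      vertex 6.000 27.000 0.000
      vertex 6.000 27.000 6.000
    endloop
  endfacet
  facet normal 1.0000 0.0000 0.0000
    outer loop
      vertex 6.000 10.000 0.000
      vertex 6.000 27.000 6.000
      vertex 6.000 10.000 6.000
    endloop
  endfacet
  facet normal 0.0000 1.0000 0.0000
    outer loop
      vertex 6.000 27.000 0.000
      vertex 0.000 27.000 0.000
      vertex 0.000 27.000 6.000
    endloop
  endfacet
  facet normal 0.0000 1.0000 0.0000
    outer loop
      vertex 6.000 27.000 0.000
      vertex 0.000 27.000 6.000
      vertex 6.000 27.000 6.000
    endloop
  endfacet
  facet normal -1.0000 0.0000 0.0000
    outer loop
      vertex 0.000 27.000 0.000
      vertex 0.000 0.000 0.000
      vertex 0.000 0.000 6.000
    endloop
  endfacet
  facet normal -1.0000 0.0000 0.0000
    outer loop
      vertex 0.000 27.000 0.000
      vertex 0.000 0.000 6.000
      vertex 0.000 27.000 6.000
    endloop
  endfacet
endsolid part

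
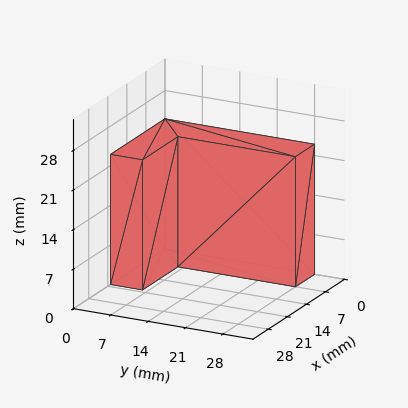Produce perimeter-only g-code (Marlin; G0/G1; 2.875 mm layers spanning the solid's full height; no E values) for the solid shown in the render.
Reading the render: the shape is an L-shaped prism: outer 20 × 28 mm, arm thicknesses ≈ 6 mm (horizontal) and 7 mm (vertical), extruded 23 mm in z (dimensions read to the nearest mm from the axis ticks). For the g-code, the solid's height is divided into equal slices at the stated Δz and each level perimeter traced with G1 moves after a G0 lift.

; perimeter-only toolpath
G21 ; units = mm
G90 ; absolute positioning
G28 ; home
; layer 1
G0 Z2.875
G0 X0.000 Y0.000
G1 X20.000 Y0.000
G1 X20.000 Y6.000
G1 X7.000 Y6.000
G1 X7.000 Y28.000
G1 X0.000 Y28.000
G1 X0.000 Y0.000
; layer 2
G0 Z5.750
G0 X0.000 Y0.000
G1 X20.000 Y0.000
G1 X20.000 Y6.000
G1 X7.000 Y6.000
G1 X7.000 Y28.000
G1 X0.000 Y28.000
G1 X0.000 Y0.000
; layer 3
G0 Z8.625
G0 X0.000 Y0.000
G1 X20.000 Y0.000
G1 X20.000 Y6.000
G1 X7.000 Y6.000
G1 X7.000 Y28.000
G1 X0.000 Y28.000
G1 X0.000 Y0.000
; layer 4
G0 Z11.500
G0 X0.000 Y0.000
G1 X20.000 Y0.000
G1 X20.000 Y6.000
G1 X7.000 Y6.000
G1 X7.000 Y28.000
G1 X0.000 Y28.000
G1 X0.000 Y0.000
; layer 5
G0 Z14.375
G0 X0.000 Y0.000
G1 X20.000 Y0.000
G1 X20.000 Y6.000
G1 X7.000 Y6.000
G1 X7.000 Y28.000
G1 X0.000 Y28.000
G1 X0.000 Y0.000
; layer 6
G0 Z17.250
G0 X0.000 Y0.000
G1 X20.000 Y0.000
G1 X20.000 Y6.000
G1 X7.000 Y6.000
G1 X7.000 Y28.000
G1 X0.000 Y28.000
G1 X0.000 Y0.000
; layer 7
G0 Z20.125
G0 X0.000 Y0.000
G1 X20.000 Y0.000
G1 X20.000 Y6.000
G1 X7.000 Y6.000
G1 X7.000 Y28.000
G1 X0.000 Y28.000
G1 X0.000 Y0.000
; layer 8
G0 Z23.000
G0 X0.000 Y0.000
G1 X20.000 Y0.000
G1 X20.000 Y6.000
G1 X7.000 Y6.000
G1 X7.000 Y28.000
G1 X0.000 Y28.000
G1 X0.000 Y0.000
M2 ; end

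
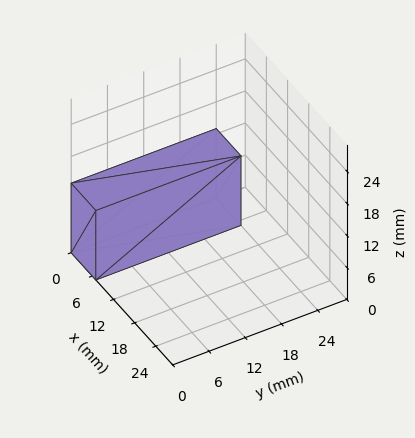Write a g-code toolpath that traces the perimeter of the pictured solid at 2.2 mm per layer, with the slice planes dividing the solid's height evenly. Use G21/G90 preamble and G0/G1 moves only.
Reading the render: the shape is a rectangular box, roughly 7 × 24 mm footprint and 13 mm tall (dimensions read to the nearest mm from the axis ticks). For the g-code, the solid's height is divided into equal slices at the stated Δz and each level perimeter traced with G1 moves after a G0 lift.

; perimeter-only toolpath
G21 ; units = mm
G90 ; absolute positioning
G28 ; home
; layer 1
G0 Z2.2
G0 X0.0 Y0.0
G1 X7.0 Y0.0
G1 X7.0 Y24.0
G1 X0.0 Y24.0
G1 X0.0 Y0.0
; layer 2
G0 Z4.3
G0 X0.0 Y0.0
G1 X7.0 Y0.0
G1 X7.0 Y24.0
G1 X0.0 Y24.0
G1 X0.0 Y0.0
; layer 3
G0 Z6.5
G0 X0.0 Y0.0
G1 X7.0 Y0.0
G1 X7.0 Y24.0
G1 X0.0 Y24.0
G1 X0.0 Y0.0
; layer 4
G0 Z8.7
G0 X0.0 Y0.0
G1 X7.0 Y0.0
G1 X7.0 Y24.0
G1 X0.0 Y24.0
G1 X0.0 Y0.0
; layer 5
G0 Z10.8
G0 X0.0 Y0.0
G1 X7.0 Y0.0
G1 X7.0 Y24.0
G1 X0.0 Y24.0
G1 X0.0 Y0.0
; layer 6
G0 Z13.0
G0 X0.0 Y0.0
G1 X7.0 Y0.0
G1 X7.0 Y24.0
G1 X0.0 Y24.0
G1 X0.0 Y0.0
M2 ; end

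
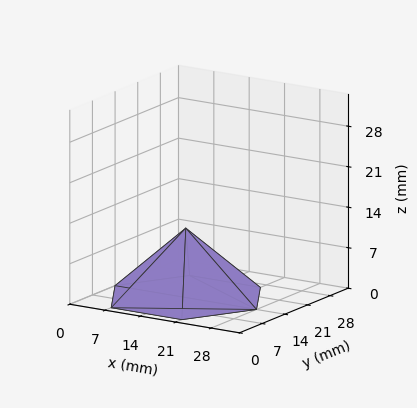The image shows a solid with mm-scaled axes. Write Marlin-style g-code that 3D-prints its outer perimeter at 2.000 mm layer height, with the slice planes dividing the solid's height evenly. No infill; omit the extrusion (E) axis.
Reading the render: the shape is a regular 6-sided pyramid, base circumscribed radius ≈ 14 mm, apex at z ≈ 12 mm (dimensions read to the nearest mm from the axis ticks). For the g-code, the solid's height is divided into equal slices at the stated Δz and each level perimeter traced with G1 moves after a G0 lift.

; perimeter-only toolpath
G21 ; units = mm
G90 ; absolute positioning
G28 ; home
; layer 1
G0 Z2.000
G0 X25.667 Y14.000
G1 X19.833 Y24.103
G1 X8.167 Y24.103
G1 X2.333 Y14.000
G1 X8.167 Y3.897
G1 X19.833 Y3.897
G1 X25.667 Y14.000
; layer 2
G0 Z4.000
G0 X23.333 Y14.000
G1 X18.667 Y22.083
G1 X9.333 Y22.083
G1 X4.667 Y14.000
G1 X9.333 Y5.917
G1 X18.667 Y5.917
G1 X23.333 Y14.000
; layer 3
G0 Z6.000
G0 X21.000 Y14.000
G1 X17.500 Y20.062
G1 X10.500 Y20.062
G1 X7.000 Y14.000
G1 X10.500 Y7.938
G1 X17.500 Y7.938
G1 X21.000 Y14.000
; layer 4
G0 Z8.000
G0 X18.667 Y14.000
G1 X16.333 Y18.041
G1 X11.667 Y18.041
G1 X9.333 Y14.000
G1 X11.667 Y9.959
G1 X16.333 Y9.959
G1 X18.667 Y14.000
; layer 5
G0 Z10.000
G0 X16.333 Y14.000
G1 X15.167 Y16.021
G1 X12.833 Y16.021
G1 X11.667 Y14.000
G1 X12.833 Y11.979
G1 X15.167 Y11.979
G1 X16.333 Y14.000
M2 ; end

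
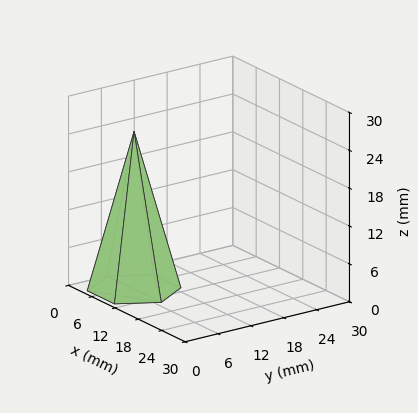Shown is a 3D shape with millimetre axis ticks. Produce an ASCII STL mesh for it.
Reading the render: the shape is a regular 6-sided pyramid, base circumscribed radius ≈ 7 mm, apex at z ≈ 25 mm (dimensions read to the nearest mm from the axis ticks). For the STL, each face is triangulated and given an outward normal.

solid part
  facet normal 0.0000 0.0000 -1.0000
    outer loop
      vertex 3.50 13.06 0.00
      vertex 10.50 13.06 0.00
      vertex 14.00 7.00 0.00
    endloop
  endfacet
  facet normal 0.0000 0.0000 -1.0000
    outer loop
      vertex 0.00 7.00 0.00
      vertex 3.50 13.06 0.00
      vertex 14.00 7.00 0.00
    endloop
  endfacet
  facet normal 0.0000 0.0000 -1.0000
    outer loop
      vertex 3.50 0.94 0.00
      vertex 0.00 7.00 0.00
      vertex 14.00 7.00 0.00
    endloop
  endfacet
  facet normal 0.0000 0.0000 -1.0000
    outer loop
      vertex 10.50 0.94 0.00
      vertex 3.50 0.94 0.00
      vertex 14.00 7.00 0.00
    endloop
  endfacet
  facet normal 0.8416 0.4861 0.2356
    outer loop
      vertex 14.00 7.00 0.00
      vertex 10.50 13.06 0.00
      vertex 7.00 7.00 25.00
    endloop
  endfacet
  facet normal 0.0000 0.9719 0.2356
    outer loop
      vertex 10.50 13.06 0.00
      vertex 3.50 13.06 0.00
      vertex 7.00 7.00 25.00
    endloop
  endfacet
  facet normal -0.8416 0.4861 0.2356
    outer loop
      vertex 3.50 13.06 0.00
      vertex 0.00 7.00 0.00
      vertex 7.00 7.00 25.00
    endloop
  endfacet
  facet normal -0.8416 -0.4861 0.2356
    outer loop
      vertex 0.00 7.00 0.00
      vertex 3.50 0.94 0.00
      vertex 7.00 7.00 25.00
    endloop
  endfacet
  facet normal 0.0000 -0.9719 0.2356
    outer loop
      vertex 3.50 0.94 0.00
      vertex 10.50 0.94 0.00
      vertex 7.00 7.00 25.00
    endloop
  endfacet
  facet normal 0.8416 -0.4861 0.2356
    outer loop
      vertex 10.50 0.94 0.00
      vertex 14.00 7.00 0.00
      vertex 7.00 7.00 25.00
    endloop
  endfacet
endsolid part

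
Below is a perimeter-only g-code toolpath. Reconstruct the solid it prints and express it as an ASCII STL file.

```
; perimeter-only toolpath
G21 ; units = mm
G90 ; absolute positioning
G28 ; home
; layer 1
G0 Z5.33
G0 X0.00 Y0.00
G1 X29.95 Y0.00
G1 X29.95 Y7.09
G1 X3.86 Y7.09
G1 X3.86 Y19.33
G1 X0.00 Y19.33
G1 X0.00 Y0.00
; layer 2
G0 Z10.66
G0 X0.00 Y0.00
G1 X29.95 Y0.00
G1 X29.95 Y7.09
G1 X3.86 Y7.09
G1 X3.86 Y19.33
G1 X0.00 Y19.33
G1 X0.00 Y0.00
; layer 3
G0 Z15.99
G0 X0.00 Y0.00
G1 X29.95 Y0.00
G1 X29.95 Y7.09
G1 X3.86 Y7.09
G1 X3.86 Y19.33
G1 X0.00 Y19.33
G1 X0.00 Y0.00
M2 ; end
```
solid part
  facet normal 0.0000 0.0000 -1.0000
    outer loop
      vertex 29.95 7.09 0.00
      vertex 29.95 0.00 0.00
      vertex 0.00 0.00 0.00
    endloop
  endfacet
  facet normal 0.0000 0.0000 -1.0000
    outer loop
      vertex 3.86 7.09 0.00
      vertex 29.95 7.09 0.00
      vertex 0.00 0.00 0.00
    endloop
  endfacet
  facet normal 0.0000 0.0000 -1.0000
    outer loop
      vertex 3.86 19.33 0.00
      vertex 3.86 7.09 0.00
      vertex 0.00 0.00 0.00
    endloop
  endfacet
  facet normal 0.0000 0.0000 -1.0000
    outer loop
      vertex 0.00 19.33 0.00
      vertex 3.86 19.33 0.00
      vertex 0.00 0.00 0.00
    endloop
  endfacet
  facet normal 0.0000 0.0000 1.0000
    outer loop
      vertex 0.00 0.00 15.99
      vertex 29.95 0.00 15.99
      vertex 29.95 7.09 15.99
    endloop
  endfacet
  facet normal 0.0000 0.0000 1.0000
    outer loop
      vertex 0.00 0.00 15.99
      vertex 29.95 7.09 15.99
      vertex 3.86 7.09 15.99
    endloop
  endfacet
  facet normal 0.0000 0.0000 1.0000
    outer loop
      vertex 0.00 0.00 15.99
      vertex 3.86 7.09 15.99
      vertex 3.86 19.33 15.99
    endloop
  endfacet
  facet normal 0.0000 0.0000 1.0000
    outer loop
      vertex 0.00 0.00 15.99
      vertex 3.86 19.33 15.99
      vertex 0.00 19.33 15.99
    endloop
  endfacet
  facet normal 0.0000 -1.0000 0.0000
    outer loop
      vertex 0.00 0.00 0.00
      vertex 29.95 0.00 0.00
      vertex 29.95 0.00 15.99
    endloop
  endfacet
  facet normal 0.0000 -1.0000 0.0000
    outer loop
      vertex 0.00 0.00 0.00
      vertex 29.95 0.00 15.99
      vertex 0.00 0.00 15.99
    endloop
  endfacet
  facet normal 1.0000 0.0000 0.0000
    outer loop
      vertex 29.95 0.00 0.00
      vertex 29.95 7.09 0.00
      vertex 29.95 7.09 15.99
    endloop
  endfacet
  facet normal 1.0000 0.0000 0.0000
    outer loop
      vertex 29.95 0.00 0.00
      vertex 29.95 7.09 15.99
      vertex 29.95 0.00 15.99
    endloop
  endfacet
  facet normal 0.0000 1.0000 0.0000
    outer loop
      vertex 29.95 7.09 0.00
      vertex 3.86 7.09 0.00
      vertex 3.86 7.09 15.99
    endloop
  endfacet
  facet normal 0.0000 1.0000 0.0000
    outer loop
      vertex 29.95 7.09 0.00
      vertex 3.86 7.09 15.99
      vertex 29.95 7.09 15.99
    endloop
  endfacet
  facet normal 1.0000 0.0000 0.0000
    outer loop
      vertex 3.86 7.09 0.00
      vertex 3.86 19.33 0.00
      vertex 3.86 19.33 15.99
    endloop
  endfacet
  facet normal 1.0000 0.0000 0.0000
    outer loop
      vertex 3.86 7.09 0.00
      vertex 3.86 19.33 15.99
      vertex 3.86 7.09 15.99
    endloop
  endfacet
  facet normal 0.0000 1.0000 0.0000
    outer loop
      vertex 3.86 19.33 0.00
      vertex 0.00 19.33 0.00
      vertex 0.00 19.33 15.99
    endloop
  endfacet
  facet normal 0.0000 1.0000 0.0000
    outer loop
      vertex 3.86 19.33 0.00
      vertex 0.00 19.33 15.99
      vertex 3.86 19.33 15.99
    endloop
  endfacet
  facet normal -1.0000 0.0000 0.0000
    outer loop
      vertex 0.00 19.33 0.00
      vertex 0.00 0.00 0.00
      vertex 0.00 0.00 15.99
    endloop
  endfacet
  facet normal -1.0000 0.0000 0.0000
    outer loop
      vertex 0.00 19.33 0.00
      vertex 0.00 0.00 15.99
      vertex 0.00 19.33 15.99
    endloop
  endfacet
endsolid part

The G0 Z moves step by Δz≈5.33 mm. Every layer's G1 loop is the same polygon, so the solid is a straight extrusion of it from z=0 to z≈16. Closing with flat bottom and top caps and triangulating gives 20 facets — an L-shaped prism: outer 29.9 × 19.3 mm, arm thicknesses ≈ 7.09 mm (horizontal) and 3.86 mm (vertical), extruded 16 mm in z.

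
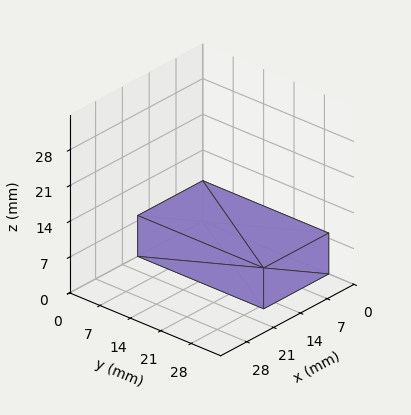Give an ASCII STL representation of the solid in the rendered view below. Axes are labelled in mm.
Reading the render: the shape is a rectangular box, roughly 17 × 29 mm footprint and 8 mm tall (dimensions read to the nearest mm from the axis ticks). For the STL, each face is triangulated and given an outward normal.

solid part
  facet normal 0.0000 0.0000 -1.0000
    outer loop
      vertex 17.00 29.00 0.00
      vertex 17.00 0.00 0.00
      vertex 0.00 0.00 0.00
    endloop
  endfacet
  facet normal 0.0000 0.0000 -1.0000
    outer loop
      vertex 0.00 29.00 0.00
      vertex 17.00 29.00 0.00
      vertex 0.00 0.00 0.00
    endloop
  endfacet
  facet normal 0.0000 0.0000 1.0000
    outer loop
      vertex 0.00 0.00 8.00
      vertex 17.00 0.00 8.00
      vertex 17.00 29.00 8.00
    endloop
  endfacet
  facet normal 0.0000 0.0000 1.0000
    outer loop
      vertex 0.00 0.00 8.00
      vertex 17.00 29.00 8.00
      vertex 0.00 29.00 8.00
    endloop
  endfacet
  facet normal 0.0000 -1.0000 0.0000
    outer loop
      vertex 0.00 0.00 0.00
      vertex 17.00 0.00 0.00
      vertex 17.00 0.00 8.00
    endloop
  endfacet
  facet normal 0.0000 -1.0000 0.0000
    outer loop
      vertex 0.00 0.00 0.00
      vertex 17.00 0.00 8.00
      vertex 0.00 0.00 8.00
    endloop
  endfacet
  facet normal 0.0000 1.0000 0.0000
    outer loop
      vertex 17.00 29.00 8.00
      vertex 17.00 29.00 0.00
      vertex 0.00 29.00 0.00
    endloop
  endfacet
  facet normal 0.0000 1.0000 0.0000
    outer loop
      vertex 0.00 29.00 8.00
      vertex 17.00 29.00 8.00
      vertex 0.00 29.00 0.00
    endloop
  endfacet
  facet normal -1.0000 0.0000 0.0000
    outer loop
      vertex 0.00 29.00 8.00
      vertex 0.00 29.00 0.00
      vertex 0.00 0.00 0.00
    endloop
  endfacet
  facet normal -1.0000 0.0000 0.0000
    outer loop
      vertex 0.00 0.00 8.00
      vertex 0.00 29.00 8.00
      vertex 0.00 0.00 0.00
    endloop
  endfacet
  facet normal 1.0000 0.0000 0.0000
    outer loop
      vertex 17.00 0.00 0.00
      vertex 17.00 29.00 0.00
      vertex 17.00 29.00 8.00
    endloop
  endfacet
  facet normal 1.0000 0.0000 0.0000
    outer loop
      vertex 17.00 0.00 0.00
      vertex 17.00 29.00 8.00
      vertex 17.00 0.00 8.00
    endloop
  endfacet
endsolid part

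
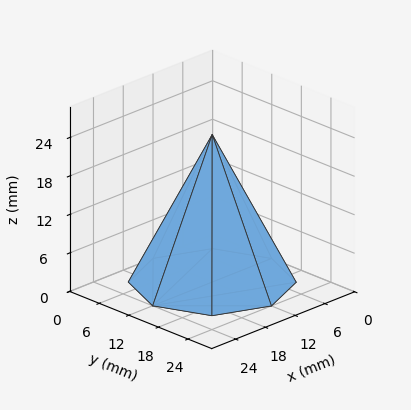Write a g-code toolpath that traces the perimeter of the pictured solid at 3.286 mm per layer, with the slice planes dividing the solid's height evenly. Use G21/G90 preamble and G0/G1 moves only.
Reading the render: the shape is a regular 8-sided pyramid, base circumscribed radius ≈ 12 mm, apex at z ≈ 23 mm (dimensions read to the nearest mm from the axis ticks). For the g-code, the solid's height is divided into equal slices at the stated Δz and each level perimeter traced with G1 moves after a G0 lift.

; perimeter-only toolpath
G21 ; units = mm
G90 ; absolute positioning
G28 ; home
; layer 1
G0 Z3.286
G0 X22.286 Y12.000
G1 X19.273 Y19.273
G1 X12.000 Y22.286
G1 X4.727 Y19.273
G1 X1.714 Y12.000
G1 X4.727 Y4.727
G1 X12.000 Y1.714
G1 X19.273 Y4.727
G1 X22.286 Y12.000
; layer 2
G0 Z6.571
G0 X20.571 Y12.000
G1 X18.061 Y18.061
G1 X12.000 Y20.571
G1 X5.939 Y18.061
G1 X3.429 Y12.000
G1 X5.939 Y5.939
G1 X12.000 Y3.429
G1 X18.061 Y5.939
G1 X20.571 Y12.000
; layer 3
G0 Z9.857
G0 X18.857 Y12.000
G1 X16.849 Y16.849
G1 X12.000 Y18.857
G1 X7.151 Y16.849
G1 X5.143 Y12.000
G1 X7.151 Y7.151
G1 X12.000 Y5.143
G1 X16.849 Y7.151
G1 X18.857 Y12.000
; layer 4
G0 Z13.143
G0 X17.143 Y12.000
G1 X15.636 Y15.636
G1 X12.000 Y17.143
G1 X8.364 Y15.636
G1 X6.857 Y12.000
G1 X8.364 Y8.364
G1 X12.000 Y6.857
G1 X15.636 Y8.364
G1 X17.143 Y12.000
; layer 5
G0 Z16.429
G0 X15.429 Y12.000
G1 X14.424 Y14.424
G1 X12.000 Y15.429
G1 X9.576 Y14.424
G1 X8.571 Y12.000
G1 X9.576 Y9.576
G1 X12.000 Y8.571
G1 X14.424 Y9.576
G1 X15.429 Y12.000
; layer 6
G0 Z19.714
G0 X13.714 Y12.000
G1 X13.212 Y13.212
G1 X12.000 Y13.714
G1 X10.788 Y13.212
G1 X10.286 Y12.000
G1 X10.788 Y10.788
G1 X12.000 Y10.286
G1 X13.212 Y10.788
G1 X13.714 Y12.000
M2 ; end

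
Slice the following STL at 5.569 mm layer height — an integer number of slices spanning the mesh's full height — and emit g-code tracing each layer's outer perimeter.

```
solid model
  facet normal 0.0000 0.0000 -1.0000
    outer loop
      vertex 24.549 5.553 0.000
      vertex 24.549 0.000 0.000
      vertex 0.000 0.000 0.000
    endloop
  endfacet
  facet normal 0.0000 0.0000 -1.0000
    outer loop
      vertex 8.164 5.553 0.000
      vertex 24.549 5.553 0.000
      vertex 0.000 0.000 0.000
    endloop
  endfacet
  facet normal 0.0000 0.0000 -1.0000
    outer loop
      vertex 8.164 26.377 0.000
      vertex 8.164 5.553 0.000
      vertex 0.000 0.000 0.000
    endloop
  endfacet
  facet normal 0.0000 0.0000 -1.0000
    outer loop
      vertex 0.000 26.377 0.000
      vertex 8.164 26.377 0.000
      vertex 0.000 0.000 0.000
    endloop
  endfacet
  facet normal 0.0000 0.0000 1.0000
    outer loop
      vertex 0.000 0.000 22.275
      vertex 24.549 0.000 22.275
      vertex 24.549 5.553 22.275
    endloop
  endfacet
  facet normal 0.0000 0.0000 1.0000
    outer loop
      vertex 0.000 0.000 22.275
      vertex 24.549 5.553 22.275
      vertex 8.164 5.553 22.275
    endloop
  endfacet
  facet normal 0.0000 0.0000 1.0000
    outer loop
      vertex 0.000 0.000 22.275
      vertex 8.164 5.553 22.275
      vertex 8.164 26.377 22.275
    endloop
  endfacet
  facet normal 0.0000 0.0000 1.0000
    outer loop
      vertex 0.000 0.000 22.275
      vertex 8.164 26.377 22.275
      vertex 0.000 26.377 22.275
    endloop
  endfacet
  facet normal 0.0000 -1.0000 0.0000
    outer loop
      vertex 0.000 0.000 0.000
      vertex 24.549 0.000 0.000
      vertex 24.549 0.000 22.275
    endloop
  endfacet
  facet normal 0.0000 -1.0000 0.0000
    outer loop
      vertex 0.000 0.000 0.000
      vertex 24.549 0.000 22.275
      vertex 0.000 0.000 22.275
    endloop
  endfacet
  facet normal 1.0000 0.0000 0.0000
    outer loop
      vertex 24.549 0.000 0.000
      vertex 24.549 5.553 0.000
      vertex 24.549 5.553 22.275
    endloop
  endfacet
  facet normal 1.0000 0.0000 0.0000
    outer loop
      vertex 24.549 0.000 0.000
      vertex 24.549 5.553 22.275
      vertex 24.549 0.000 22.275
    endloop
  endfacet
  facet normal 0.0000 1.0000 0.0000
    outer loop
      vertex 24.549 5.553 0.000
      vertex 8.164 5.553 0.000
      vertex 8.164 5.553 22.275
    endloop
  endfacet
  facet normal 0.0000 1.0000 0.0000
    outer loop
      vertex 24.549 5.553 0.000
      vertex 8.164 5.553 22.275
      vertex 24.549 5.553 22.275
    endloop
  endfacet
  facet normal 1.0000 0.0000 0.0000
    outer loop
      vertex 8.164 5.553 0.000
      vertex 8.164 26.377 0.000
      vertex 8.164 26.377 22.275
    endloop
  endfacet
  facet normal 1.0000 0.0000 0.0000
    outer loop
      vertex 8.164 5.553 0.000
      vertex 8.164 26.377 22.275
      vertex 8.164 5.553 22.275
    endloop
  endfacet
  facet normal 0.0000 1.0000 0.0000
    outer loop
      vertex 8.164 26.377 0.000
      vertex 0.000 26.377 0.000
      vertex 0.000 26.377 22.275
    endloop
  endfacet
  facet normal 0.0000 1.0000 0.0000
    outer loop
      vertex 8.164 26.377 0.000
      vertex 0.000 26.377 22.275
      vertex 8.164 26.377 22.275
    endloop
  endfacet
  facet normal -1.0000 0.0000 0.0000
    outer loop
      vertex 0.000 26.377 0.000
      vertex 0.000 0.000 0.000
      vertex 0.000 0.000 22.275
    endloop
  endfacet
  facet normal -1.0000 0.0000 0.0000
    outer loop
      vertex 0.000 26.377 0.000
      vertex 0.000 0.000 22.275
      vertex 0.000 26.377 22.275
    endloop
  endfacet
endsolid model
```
; perimeter-only toolpath
G21 ; units = mm
G90 ; absolute positioning
G28 ; home
; layer 1
G0 Z5.569
G0 X0.000 Y0.000
G1 X24.549 Y0.000
G1 X24.549 Y5.553
G1 X8.164 Y5.553
G1 X8.164 Y26.377
G1 X0.000 Y26.377
G1 X0.000 Y0.000
; layer 2
G0 Z11.137
G0 X0.000 Y0.000
G1 X24.549 Y0.000
G1 X24.549 Y5.553
G1 X8.164 Y5.553
G1 X8.164 Y26.377
G1 X0.000 Y26.377
G1 X0.000 Y0.000
; layer 3
G0 Z16.706
G0 X0.000 Y0.000
G1 X24.549 Y0.000
G1 X24.549 Y5.553
G1 X8.164 Y5.553
G1 X8.164 Y26.377
G1 X0.000 Y26.377
G1 X0.000 Y0.000
; layer 4
G0 Z22.275
G0 X0.000 Y0.000
G1 X24.549 Y0.000
G1 X24.549 Y5.553
G1 X8.164 Y5.553
G1 X8.164 Y26.377
G1 X0.000 Y26.377
G1 X0.000 Y0.000
M2 ; end

The solid is an L-shaped prism: outer 24.5 × 26.4 mm, arm thicknesses ≈ 5.55 mm (horizontal) and 8.16 mm (vertical), extruded 22.3 mm in z. Slicing at Δz = 5.569 mm — 4 equal slices spanning the solid's height, so layer i sits at z = i·h/4 — gives 4 non-empty perimeters. Each is a 6-segment closed polygon; G0 lifts to the layer z and rapids to the start vertex, then G1 traces the edges.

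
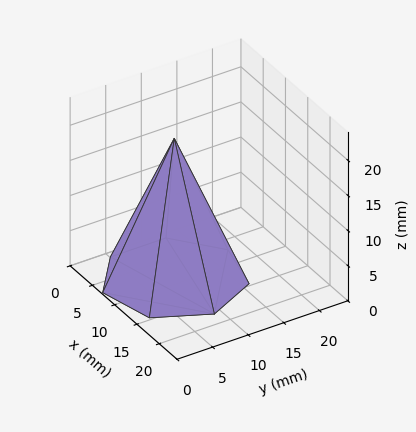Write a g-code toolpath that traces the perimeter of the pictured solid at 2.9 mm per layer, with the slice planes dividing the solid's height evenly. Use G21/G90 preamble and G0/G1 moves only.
Reading the render: the shape is a regular 7-sided pyramid, base circumscribed radius ≈ 9 mm, apex at z ≈ 20 mm (dimensions read to the nearest mm from the axis ticks). For the g-code, the solid's height is divided into equal slices at the stated Δz and each level perimeter traced with G1 moves after a G0 lift.

; perimeter-only toolpath
G21 ; units = mm
G90 ; absolute positioning
G28 ; home
; layer 1
G0 Z2.9
G0 X16.7 Y9.0
G1 X13.8 Y15.0
G1 X7.3 Y16.5
G1 X2.1 Y12.3
G1 X2.1 Y5.7
G1 X7.3 Y1.5
G1 X13.8 Y3.0
G1 X16.7 Y9.0
; layer 2
G0 Z5.7
G0 X15.4 Y9.0
G1 X13.0 Y14.0
G1 X7.6 Y15.3
G1 X3.2 Y11.8
G1 X3.2 Y6.2
G1 X7.6 Y2.7
G1 X13.0 Y4.0
G1 X15.4 Y9.0
; layer 3
G0 Z8.6
G0 X14.1 Y9.0
G1 X12.2 Y13.0
G1 X7.9 Y14.0
G1 X4.4 Y11.2
G1 X4.4 Y6.8
G1 X7.9 Y4.0
G1 X12.2 Y5.0
G1 X14.1 Y9.0
; layer 4
G0 Z11.4
G0 X12.9 Y9.0
G1 X11.4 Y12.0
G1 X8.1 Y12.8
G1 X5.5 Y10.7
G1 X5.5 Y7.3
G1 X8.1 Y5.2
G1 X11.4 Y6.0
G1 X12.9 Y9.0
; layer 5
G0 Z14.3
G0 X11.6 Y9.0
G1 X10.6 Y11.0
G1 X8.4 Y11.5
G1 X6.7 Y10.1
G1 X6.7 Y7.9
G1 X8.4 Y6.5
G1 X10.6 Y7.0
G1 X11.6 Y9.0
; layer 6
G0 Z17.1
G0 X10.3 Y9.0
G1 X9.8 Y10.0
G1 X8.7 Y10.3
G1 X7.8 Y9.6
G1 X7.8 Y8.4
G1 X8.7 Y7.7
G1 X9.8 Y8.0
G1 X10.3 Y9.0
M2 ; end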